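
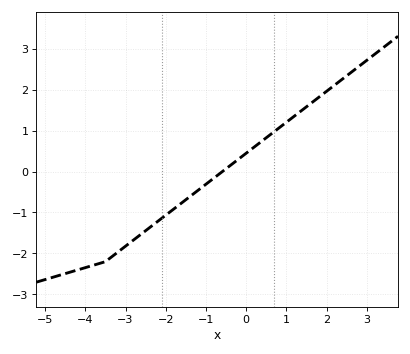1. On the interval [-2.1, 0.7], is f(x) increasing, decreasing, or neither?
increasing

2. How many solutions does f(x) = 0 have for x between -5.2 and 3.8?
1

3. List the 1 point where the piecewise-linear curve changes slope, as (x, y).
(-3.5, -2.2)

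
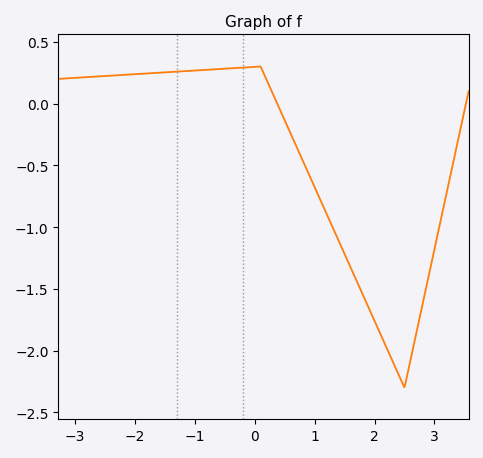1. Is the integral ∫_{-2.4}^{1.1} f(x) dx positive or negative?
positive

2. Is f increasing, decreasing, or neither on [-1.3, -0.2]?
increasing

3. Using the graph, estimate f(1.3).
-1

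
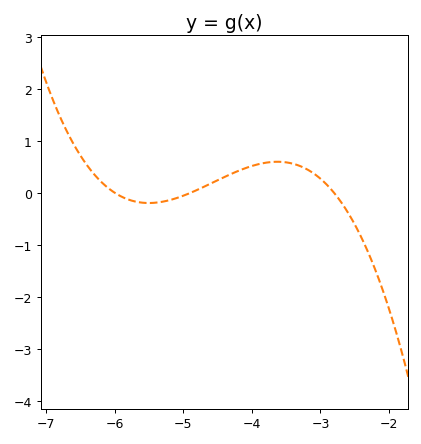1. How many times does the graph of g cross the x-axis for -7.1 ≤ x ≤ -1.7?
3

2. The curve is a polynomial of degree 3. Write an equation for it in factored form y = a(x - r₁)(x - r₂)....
y = -0.24(x + 6)(x + 4.9)(x + 2.8)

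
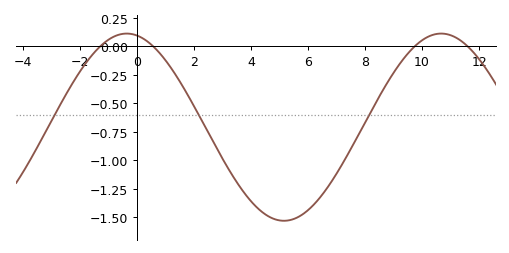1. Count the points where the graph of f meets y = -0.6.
3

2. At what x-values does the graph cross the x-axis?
-1.27, 0.566, 9.75, 11.6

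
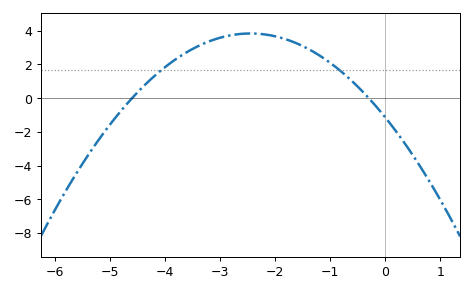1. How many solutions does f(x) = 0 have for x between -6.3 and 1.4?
2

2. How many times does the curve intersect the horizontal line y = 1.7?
2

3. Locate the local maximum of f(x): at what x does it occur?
-2.45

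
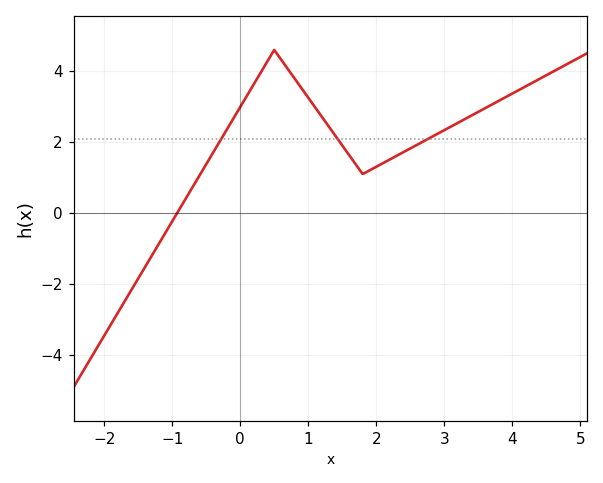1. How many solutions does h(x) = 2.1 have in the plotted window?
3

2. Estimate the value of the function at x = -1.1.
-0.6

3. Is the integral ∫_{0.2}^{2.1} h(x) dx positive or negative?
positive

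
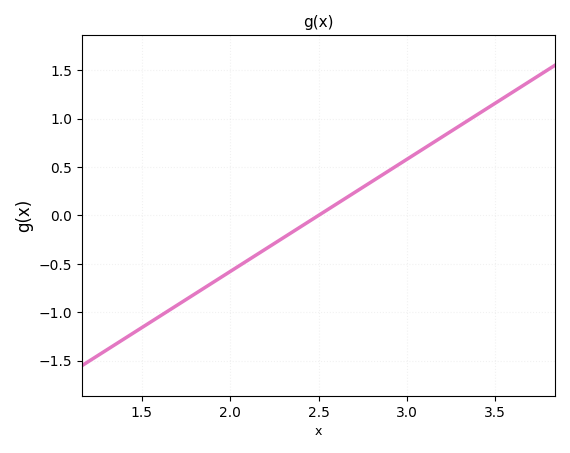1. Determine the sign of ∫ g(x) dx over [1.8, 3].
negative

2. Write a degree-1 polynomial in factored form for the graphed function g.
y = 1.16(x - 2.5)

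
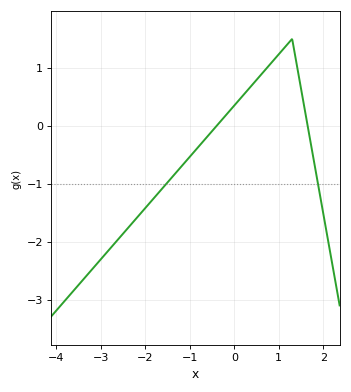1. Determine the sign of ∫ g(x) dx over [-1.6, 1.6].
positive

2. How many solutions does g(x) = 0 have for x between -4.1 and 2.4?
2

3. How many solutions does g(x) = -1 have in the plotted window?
2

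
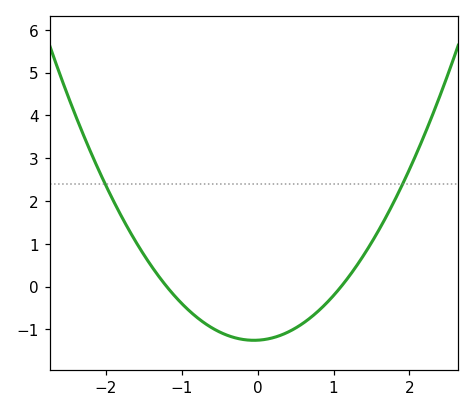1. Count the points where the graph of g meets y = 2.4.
2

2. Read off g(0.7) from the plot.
-0.722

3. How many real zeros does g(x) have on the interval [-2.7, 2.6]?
2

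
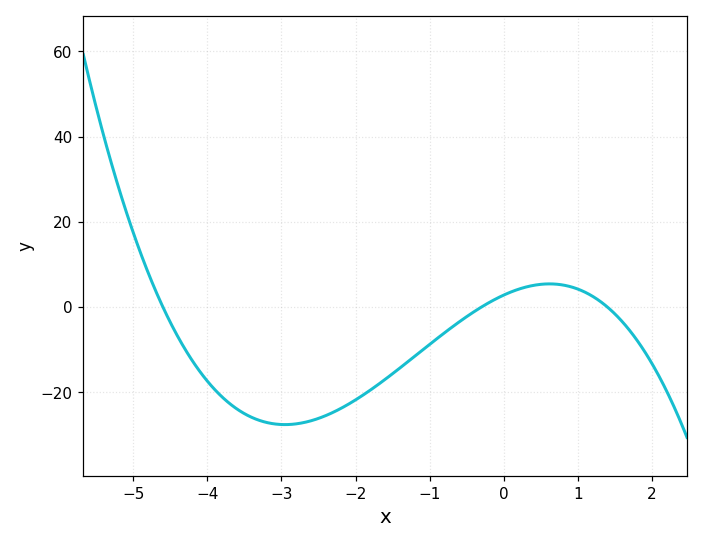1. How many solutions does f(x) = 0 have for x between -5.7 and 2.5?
3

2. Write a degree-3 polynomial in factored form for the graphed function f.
y = -1.45(x + 4.6)(x + 0.3)(x - 1.4)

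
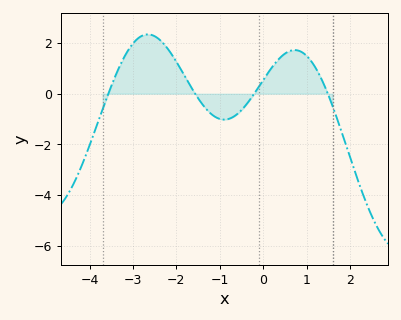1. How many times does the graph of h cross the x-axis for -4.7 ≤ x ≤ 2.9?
4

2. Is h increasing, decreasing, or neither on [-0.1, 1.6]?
neither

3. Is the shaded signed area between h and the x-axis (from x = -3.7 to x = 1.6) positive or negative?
positive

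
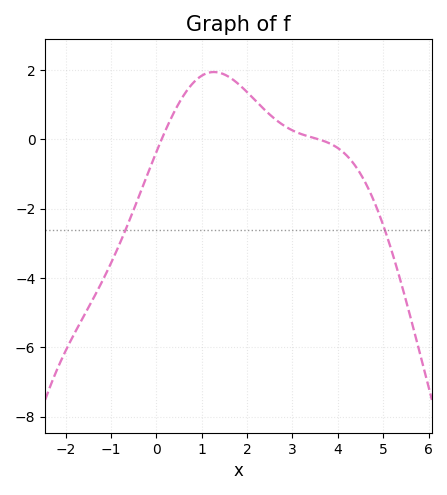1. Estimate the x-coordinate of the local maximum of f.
1.2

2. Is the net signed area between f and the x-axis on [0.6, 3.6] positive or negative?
positive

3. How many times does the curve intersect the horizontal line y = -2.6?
2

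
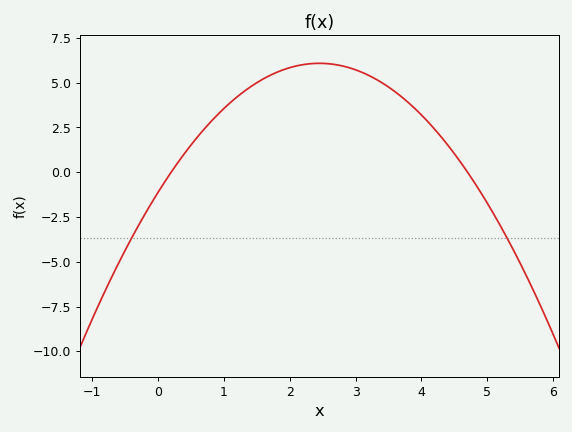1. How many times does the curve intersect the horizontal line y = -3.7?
2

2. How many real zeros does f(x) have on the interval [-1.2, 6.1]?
2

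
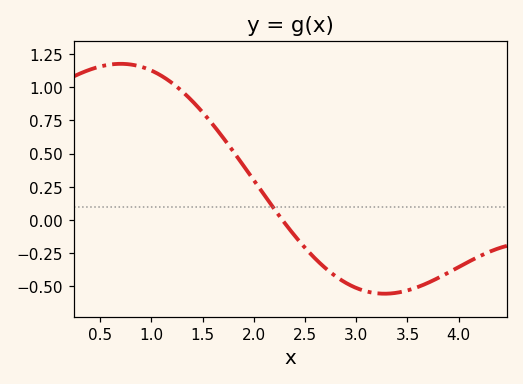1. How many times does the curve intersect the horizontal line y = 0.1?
1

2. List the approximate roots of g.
2.28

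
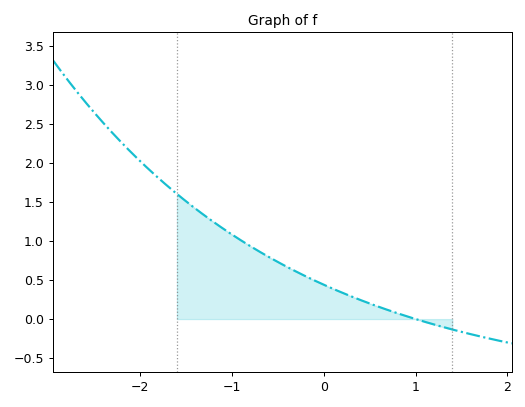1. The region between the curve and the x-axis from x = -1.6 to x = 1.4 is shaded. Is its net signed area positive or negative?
positive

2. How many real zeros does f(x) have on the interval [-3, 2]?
1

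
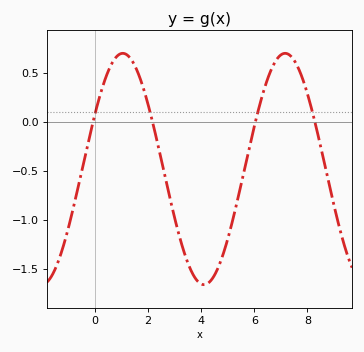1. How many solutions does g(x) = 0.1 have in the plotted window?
4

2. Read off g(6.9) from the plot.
0.65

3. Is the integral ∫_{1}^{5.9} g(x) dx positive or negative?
negative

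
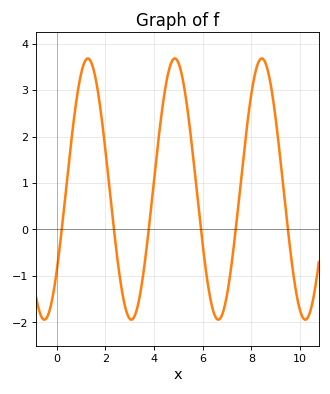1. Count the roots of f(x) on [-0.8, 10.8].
6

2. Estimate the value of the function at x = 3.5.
-1.17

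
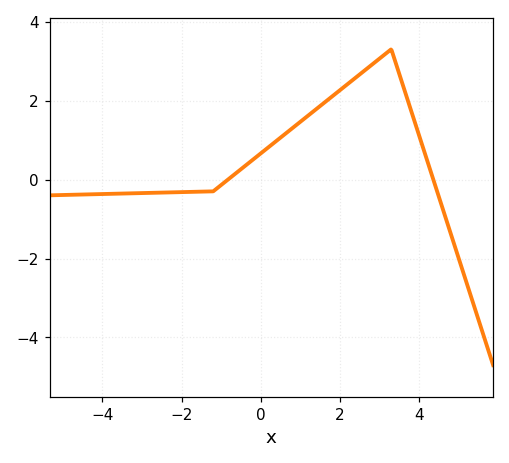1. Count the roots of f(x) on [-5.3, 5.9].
2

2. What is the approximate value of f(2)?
2.26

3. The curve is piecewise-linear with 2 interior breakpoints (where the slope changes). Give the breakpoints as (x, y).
(-1.2, -0.3); (3.3, 3.3)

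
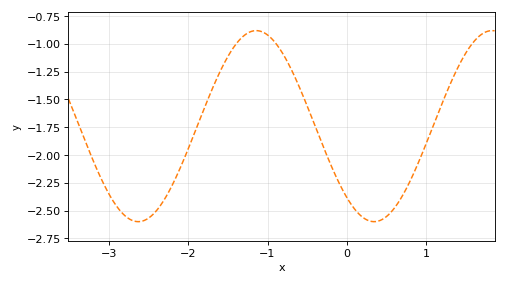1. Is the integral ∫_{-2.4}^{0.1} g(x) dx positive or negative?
negative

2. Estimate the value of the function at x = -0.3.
-1.92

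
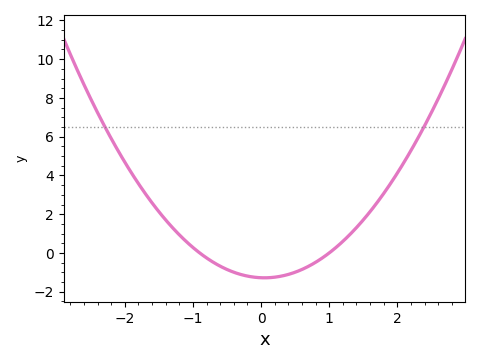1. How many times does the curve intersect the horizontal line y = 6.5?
2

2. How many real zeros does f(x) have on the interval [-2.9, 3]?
2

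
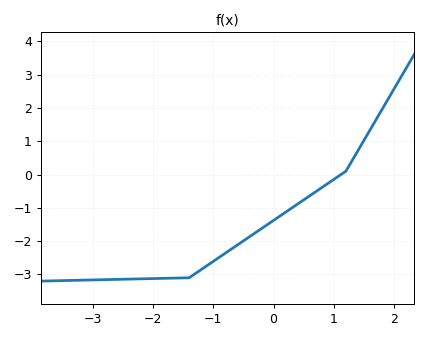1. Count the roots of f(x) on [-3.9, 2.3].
1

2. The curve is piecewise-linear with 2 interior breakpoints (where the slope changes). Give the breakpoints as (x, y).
(-1.4, -3.1); (1.2, 0.1)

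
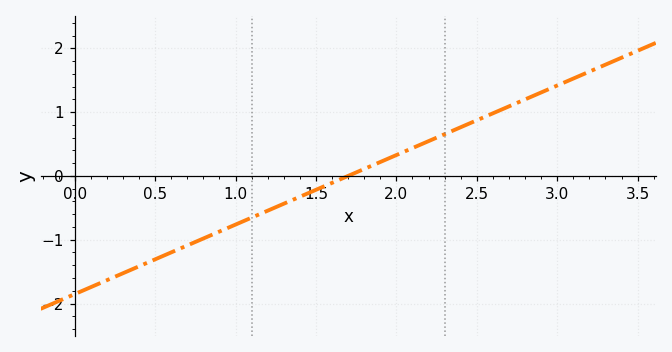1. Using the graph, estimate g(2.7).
1.1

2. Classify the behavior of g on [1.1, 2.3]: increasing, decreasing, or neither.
increasing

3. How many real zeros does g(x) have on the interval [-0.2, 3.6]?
1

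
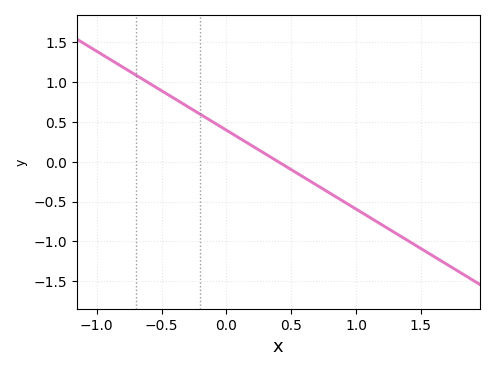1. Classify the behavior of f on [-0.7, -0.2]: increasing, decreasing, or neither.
decreasing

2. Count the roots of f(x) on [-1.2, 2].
1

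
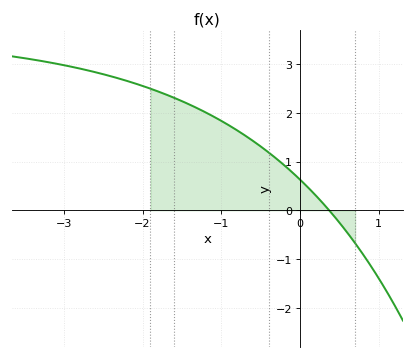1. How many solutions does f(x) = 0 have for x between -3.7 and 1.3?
1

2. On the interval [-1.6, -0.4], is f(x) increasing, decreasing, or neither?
decreasing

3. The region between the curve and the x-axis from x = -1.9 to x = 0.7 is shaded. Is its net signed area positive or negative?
positive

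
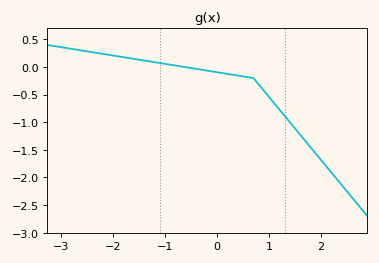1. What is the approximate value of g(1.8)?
-1.45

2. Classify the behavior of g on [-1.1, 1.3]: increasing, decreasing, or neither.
decreasing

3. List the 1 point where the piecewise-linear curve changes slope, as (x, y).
(0.7, -0.2)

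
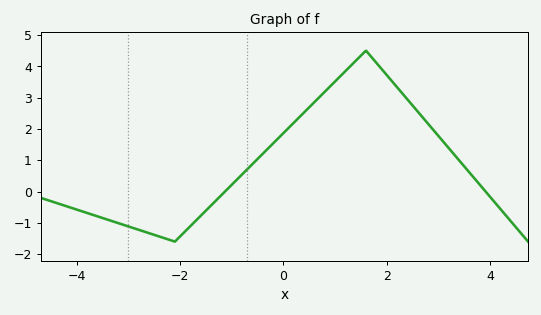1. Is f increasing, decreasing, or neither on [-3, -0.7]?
neither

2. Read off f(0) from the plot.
1.9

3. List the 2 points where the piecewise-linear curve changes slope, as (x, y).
(-2.1, -1.6); (1.6, 4.5)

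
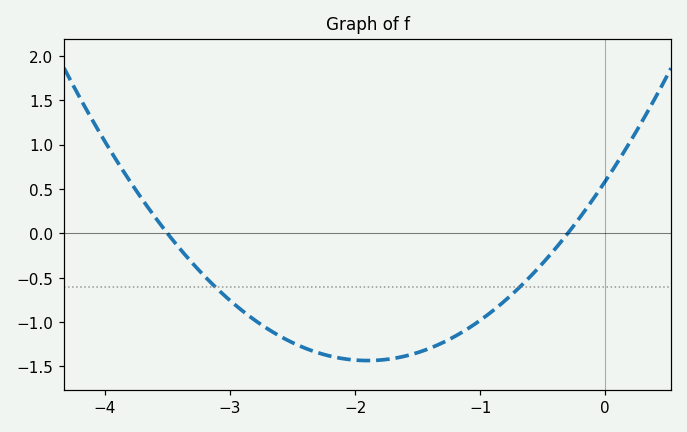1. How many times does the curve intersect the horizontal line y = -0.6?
2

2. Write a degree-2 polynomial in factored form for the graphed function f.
y = 0.56(x + 3.5)(x + 0.3)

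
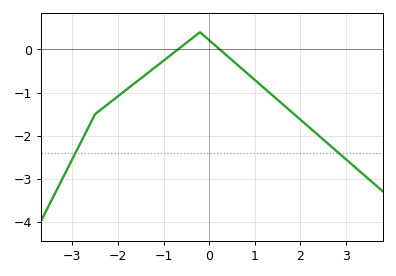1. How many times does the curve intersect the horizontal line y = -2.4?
2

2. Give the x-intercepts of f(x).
-0.6, 0.2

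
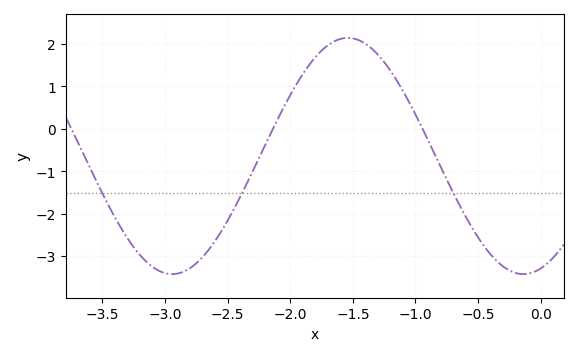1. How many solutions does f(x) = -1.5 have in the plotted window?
3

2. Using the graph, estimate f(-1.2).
1.37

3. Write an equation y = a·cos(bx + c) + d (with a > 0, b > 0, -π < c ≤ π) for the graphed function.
y = 2.78cos(2.24x - 2.83) - 0.64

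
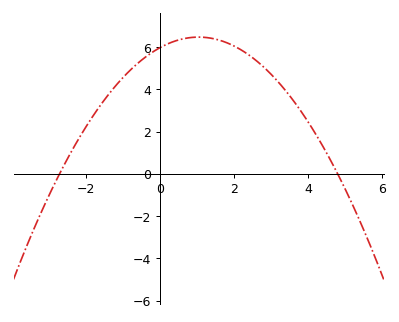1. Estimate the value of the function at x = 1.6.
6.4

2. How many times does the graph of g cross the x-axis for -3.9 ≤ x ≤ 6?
2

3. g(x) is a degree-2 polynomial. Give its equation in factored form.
y = -0.46(x + 2.7)(x - 4.8)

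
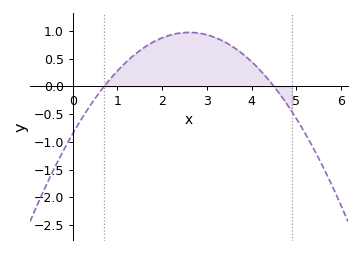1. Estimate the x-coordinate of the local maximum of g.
2.6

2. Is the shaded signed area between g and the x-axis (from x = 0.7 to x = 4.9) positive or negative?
positive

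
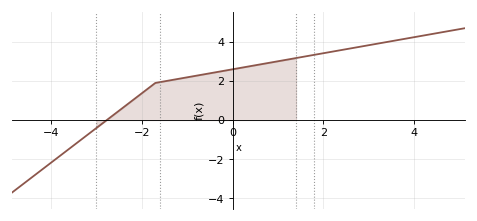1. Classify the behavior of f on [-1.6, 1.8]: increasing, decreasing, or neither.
increasing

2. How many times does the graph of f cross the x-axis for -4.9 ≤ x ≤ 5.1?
1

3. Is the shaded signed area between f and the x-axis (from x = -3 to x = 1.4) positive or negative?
positive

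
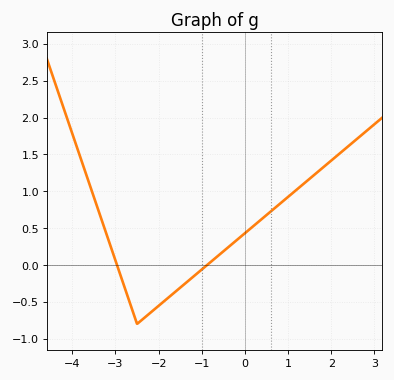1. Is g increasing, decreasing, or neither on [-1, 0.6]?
increasing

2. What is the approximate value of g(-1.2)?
-0.159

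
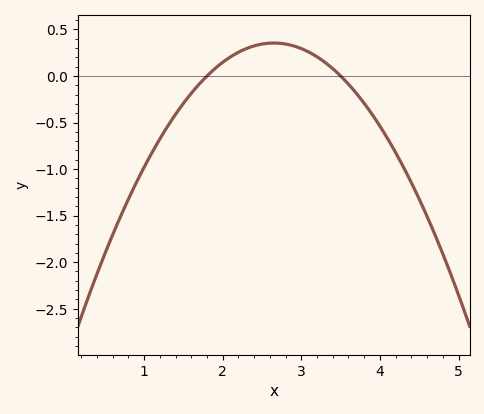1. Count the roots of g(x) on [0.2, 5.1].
2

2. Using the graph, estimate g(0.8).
-1.3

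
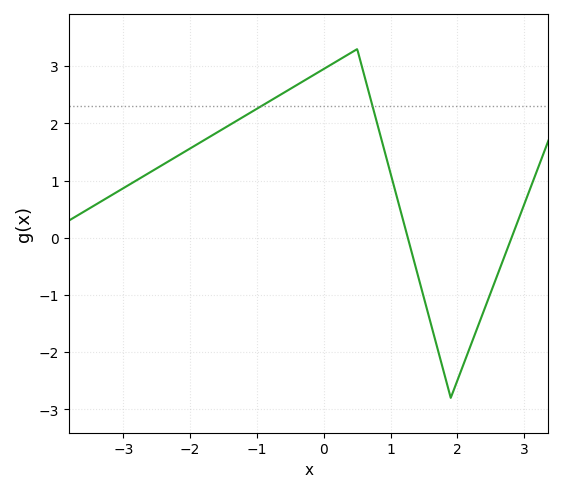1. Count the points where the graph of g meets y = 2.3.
2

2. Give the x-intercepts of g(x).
1.3, 2.8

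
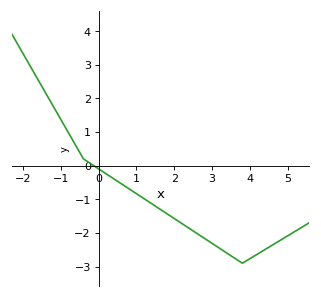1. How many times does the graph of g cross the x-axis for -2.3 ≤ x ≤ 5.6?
1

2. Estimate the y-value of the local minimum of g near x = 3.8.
-2.9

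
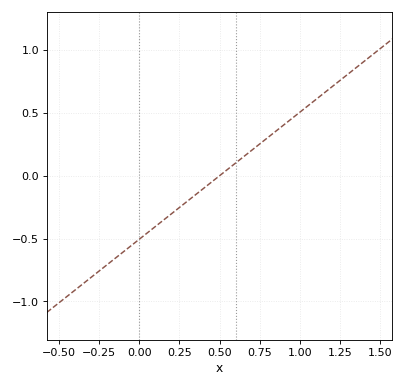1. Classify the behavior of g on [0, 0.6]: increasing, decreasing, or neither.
increasing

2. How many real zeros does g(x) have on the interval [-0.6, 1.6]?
1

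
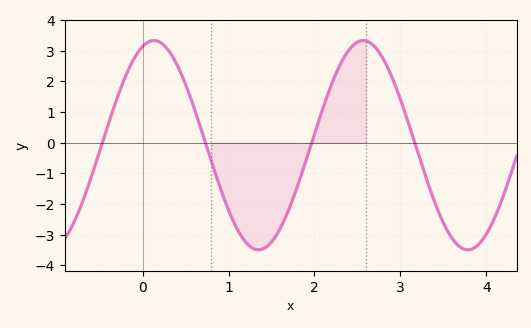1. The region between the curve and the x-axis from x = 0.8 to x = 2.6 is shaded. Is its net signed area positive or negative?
negative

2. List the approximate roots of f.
-0.468, 0.732, 1.97, 3.17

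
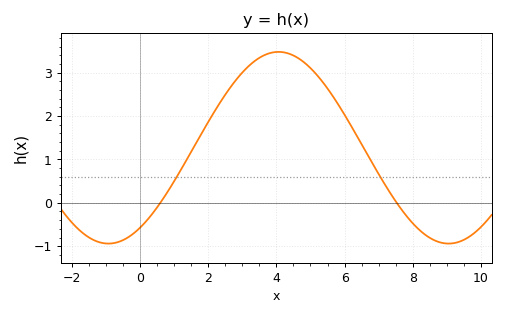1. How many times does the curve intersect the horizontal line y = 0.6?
2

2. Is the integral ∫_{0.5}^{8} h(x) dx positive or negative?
positive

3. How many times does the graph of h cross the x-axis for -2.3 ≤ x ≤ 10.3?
2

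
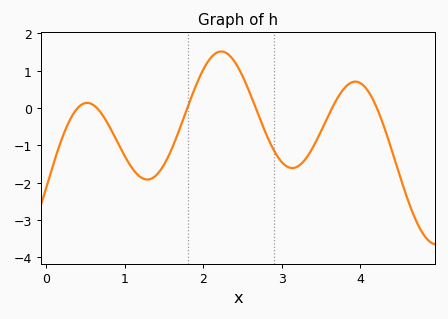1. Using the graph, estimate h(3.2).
-1.57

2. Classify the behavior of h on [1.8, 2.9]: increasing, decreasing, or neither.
neither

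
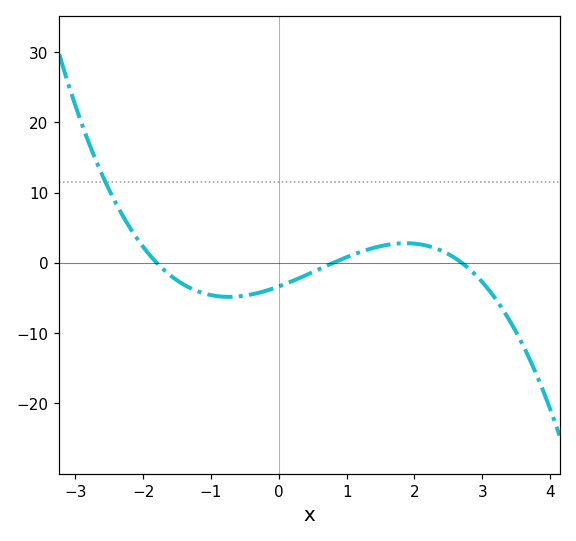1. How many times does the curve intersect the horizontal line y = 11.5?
1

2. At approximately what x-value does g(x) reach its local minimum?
-0.738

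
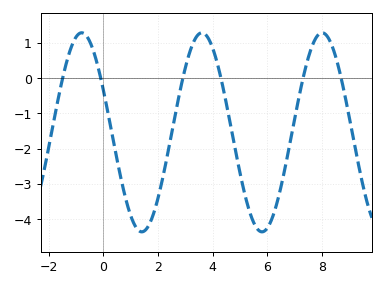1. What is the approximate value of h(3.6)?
1.3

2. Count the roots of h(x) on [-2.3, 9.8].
6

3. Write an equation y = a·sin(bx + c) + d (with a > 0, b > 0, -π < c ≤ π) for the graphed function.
y = 2.82sin(1.4x + 2.7) - 1.54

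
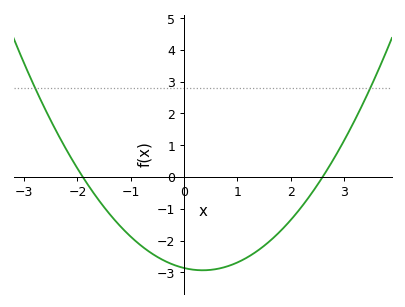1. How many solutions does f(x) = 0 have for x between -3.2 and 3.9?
2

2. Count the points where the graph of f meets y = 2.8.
2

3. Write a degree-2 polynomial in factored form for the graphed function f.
y = 0.58(x + 1.9)(x - 2.6)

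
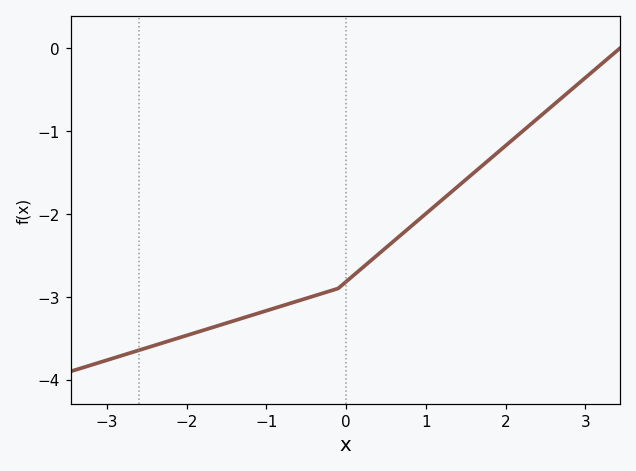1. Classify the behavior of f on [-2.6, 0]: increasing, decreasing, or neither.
increasing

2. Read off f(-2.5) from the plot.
-3.62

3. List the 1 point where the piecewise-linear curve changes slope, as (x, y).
(-0.1, -2.9)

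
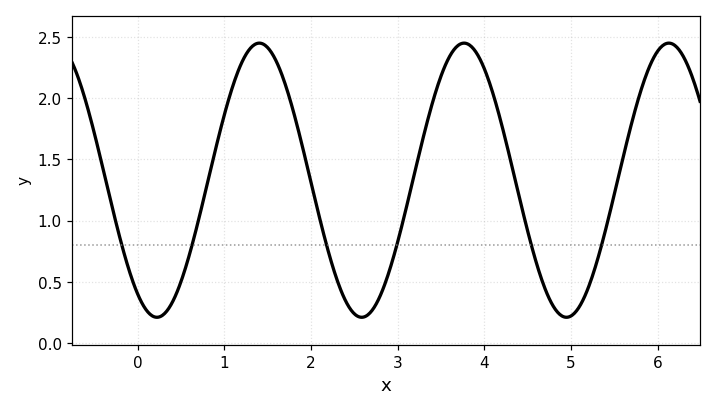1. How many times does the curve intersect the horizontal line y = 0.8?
6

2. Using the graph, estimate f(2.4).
0.35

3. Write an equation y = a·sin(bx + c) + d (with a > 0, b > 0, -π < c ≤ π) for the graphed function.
y = 1.12sin(2.7x - 2.2) + 1.33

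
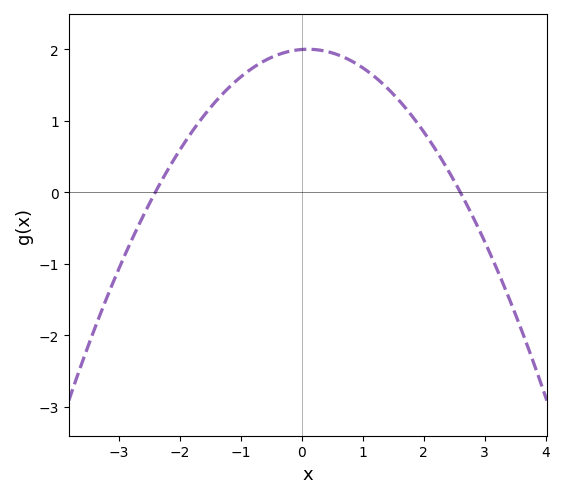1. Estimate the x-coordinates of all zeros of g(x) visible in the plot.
-2.4, 2.6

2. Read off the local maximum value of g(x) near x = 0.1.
2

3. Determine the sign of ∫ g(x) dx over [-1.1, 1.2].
positive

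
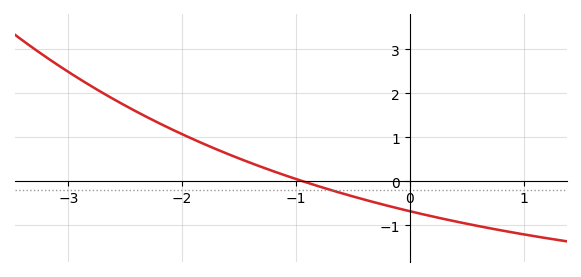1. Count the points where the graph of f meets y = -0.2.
1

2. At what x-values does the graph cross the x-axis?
-0.94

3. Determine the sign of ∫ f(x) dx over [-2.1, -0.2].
positive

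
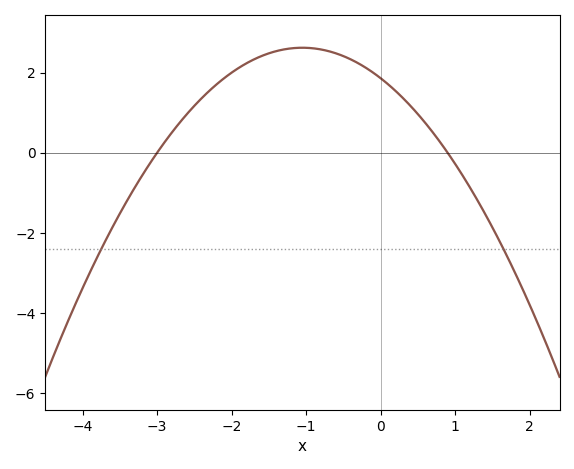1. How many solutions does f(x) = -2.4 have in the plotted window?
2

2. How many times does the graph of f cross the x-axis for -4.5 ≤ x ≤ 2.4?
2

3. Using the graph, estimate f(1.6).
-2.22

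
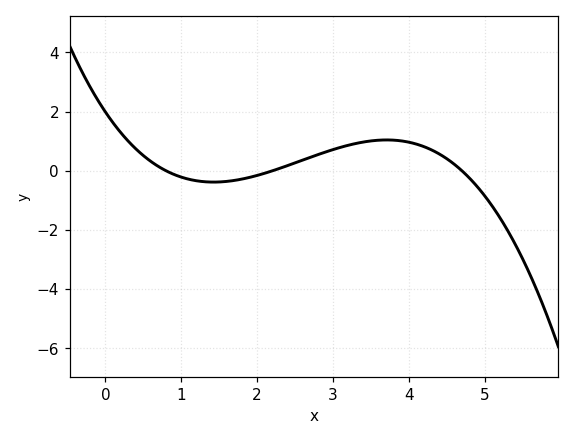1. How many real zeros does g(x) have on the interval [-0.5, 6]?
3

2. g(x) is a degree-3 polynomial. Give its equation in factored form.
y = -0.24(x - 0.8)(x - 2.2)(x - 4.7)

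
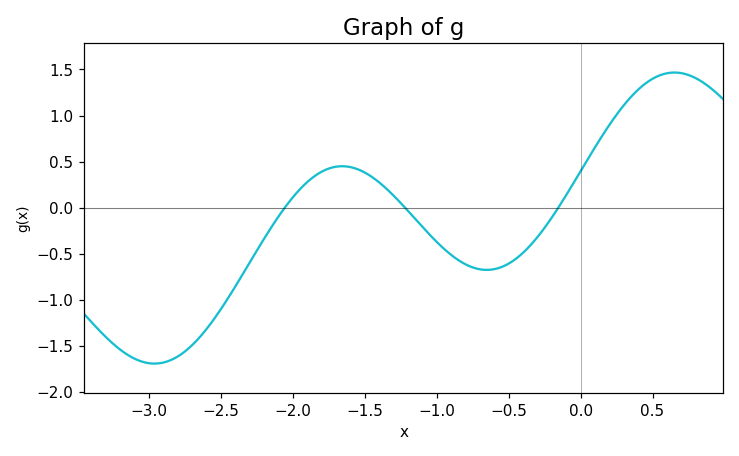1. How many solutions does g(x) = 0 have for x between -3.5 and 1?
3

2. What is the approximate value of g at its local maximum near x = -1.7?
0.45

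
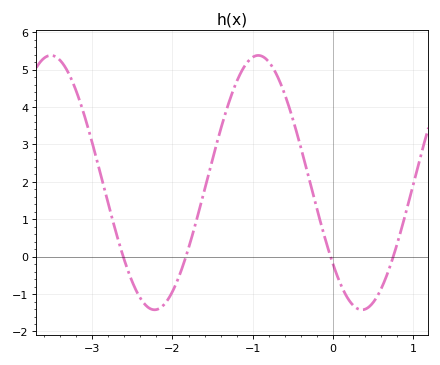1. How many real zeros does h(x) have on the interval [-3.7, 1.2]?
4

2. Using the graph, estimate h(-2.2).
-1.4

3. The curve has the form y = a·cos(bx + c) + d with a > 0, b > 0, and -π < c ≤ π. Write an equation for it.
y = 3.4cos(2.4x + 2.3) + 1.98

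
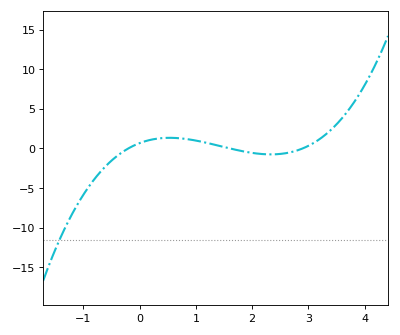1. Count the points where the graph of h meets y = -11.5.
1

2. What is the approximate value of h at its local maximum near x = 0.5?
1.33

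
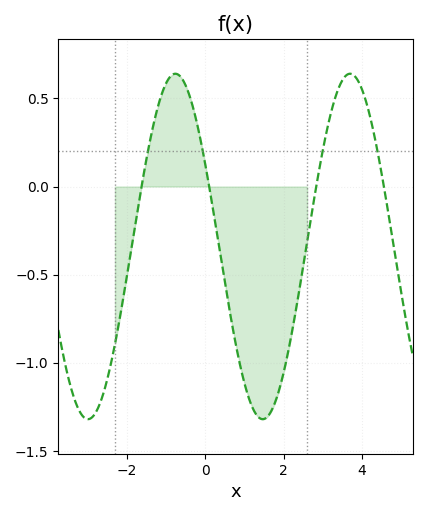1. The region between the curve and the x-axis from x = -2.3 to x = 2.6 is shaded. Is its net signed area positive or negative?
negative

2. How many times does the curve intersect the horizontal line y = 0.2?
4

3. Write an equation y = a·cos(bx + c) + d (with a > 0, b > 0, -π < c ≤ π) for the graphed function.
y = 0.98cos(1.4x + 1.1) - 0.34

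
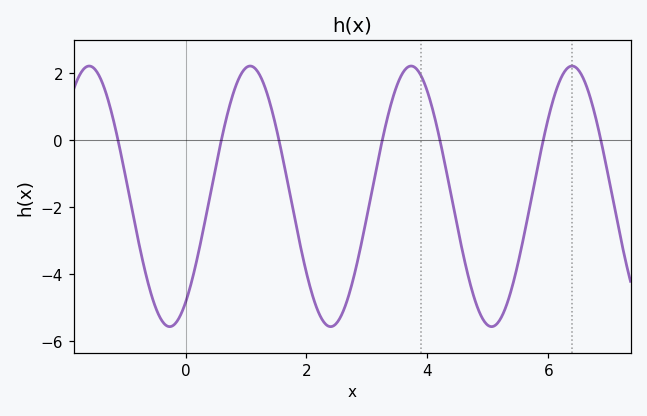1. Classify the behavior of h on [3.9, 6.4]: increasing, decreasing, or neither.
neither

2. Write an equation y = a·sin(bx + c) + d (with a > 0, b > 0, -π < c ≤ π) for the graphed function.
y = 3.89sin(2.36x - 0.95) - 1.67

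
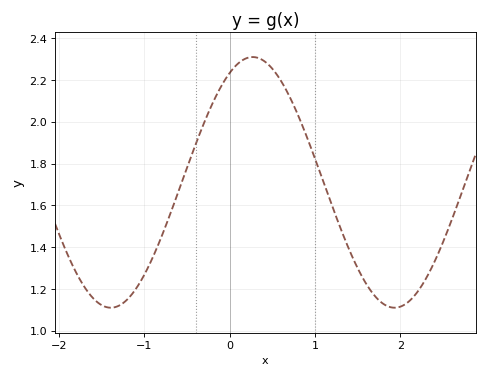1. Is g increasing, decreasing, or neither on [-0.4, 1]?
neither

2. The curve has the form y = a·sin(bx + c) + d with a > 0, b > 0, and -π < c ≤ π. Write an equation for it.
y = 0.6sin(1.9x + 1.1) + 1.71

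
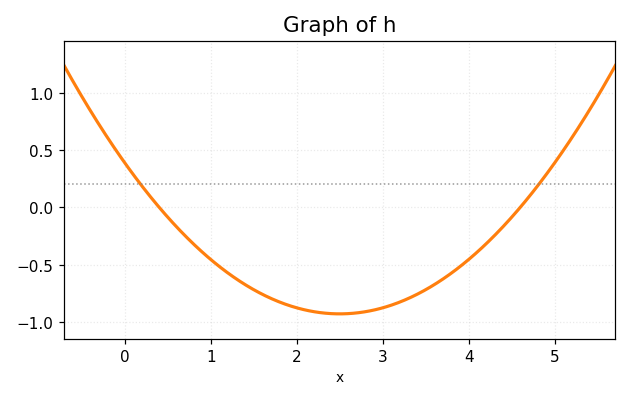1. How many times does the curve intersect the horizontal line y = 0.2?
2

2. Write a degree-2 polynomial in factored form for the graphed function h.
y = 0.21(x - 0.4)(x - 4.6)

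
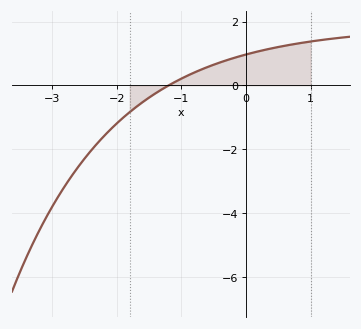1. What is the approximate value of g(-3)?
-3.8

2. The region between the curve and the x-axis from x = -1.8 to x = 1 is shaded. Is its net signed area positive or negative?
positive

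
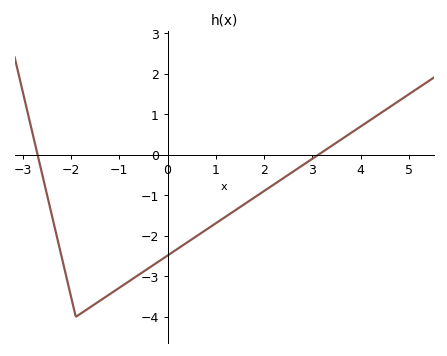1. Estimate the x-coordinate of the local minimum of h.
-1.9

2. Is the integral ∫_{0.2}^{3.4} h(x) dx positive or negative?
negative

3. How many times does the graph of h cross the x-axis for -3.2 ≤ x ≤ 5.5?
2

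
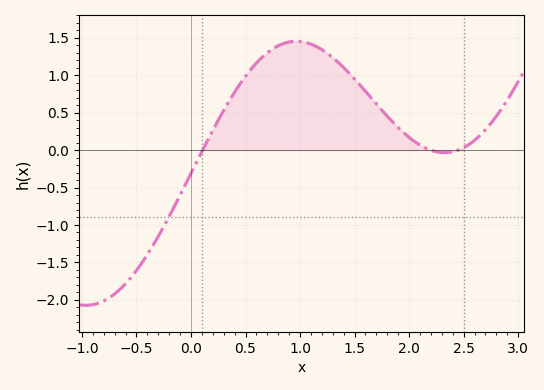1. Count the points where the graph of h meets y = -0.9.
1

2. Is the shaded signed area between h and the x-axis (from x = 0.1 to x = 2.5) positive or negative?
positive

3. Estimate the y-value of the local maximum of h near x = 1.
1.45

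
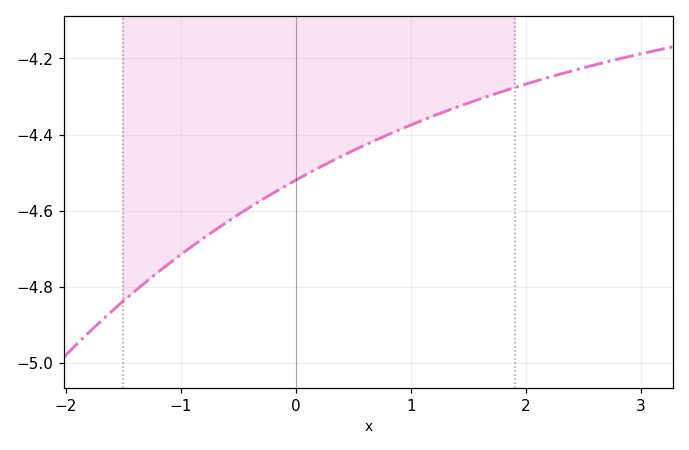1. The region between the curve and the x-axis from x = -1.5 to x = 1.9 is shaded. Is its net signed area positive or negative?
negative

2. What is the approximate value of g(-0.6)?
-4.64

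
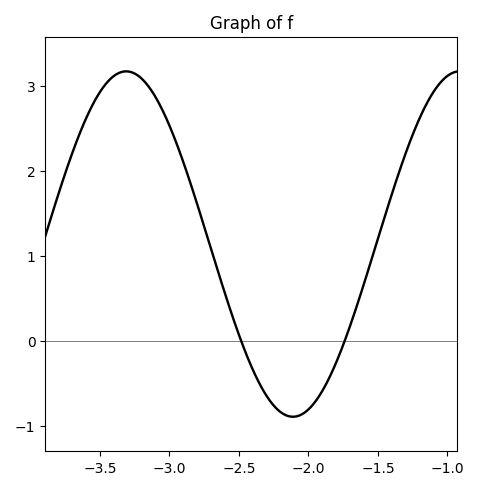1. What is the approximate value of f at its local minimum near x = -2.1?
-0.9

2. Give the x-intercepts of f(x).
-2.5, -1.75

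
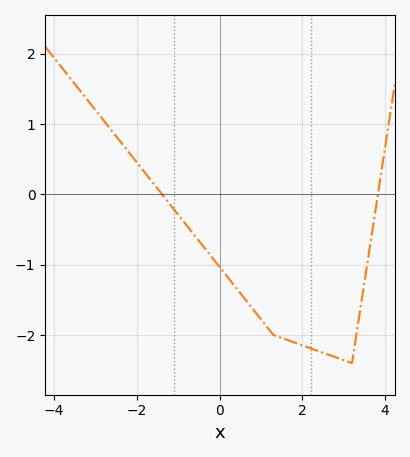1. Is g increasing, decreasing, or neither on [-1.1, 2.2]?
decreasing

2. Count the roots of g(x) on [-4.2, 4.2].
2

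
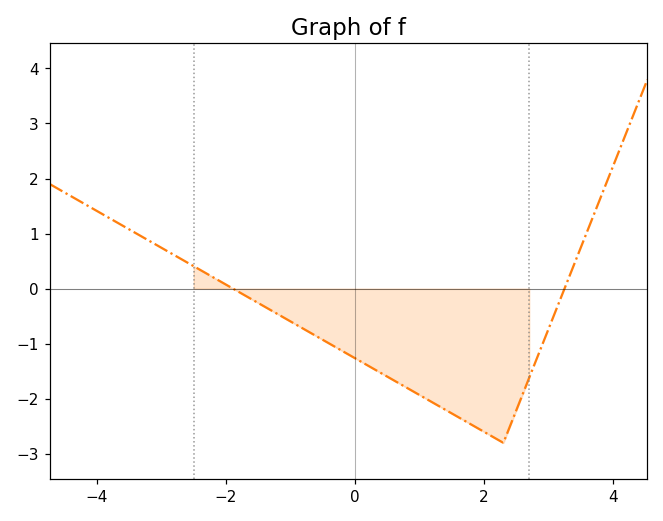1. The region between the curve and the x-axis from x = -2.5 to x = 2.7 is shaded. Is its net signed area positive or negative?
negative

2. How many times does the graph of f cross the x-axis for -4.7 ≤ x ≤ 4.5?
2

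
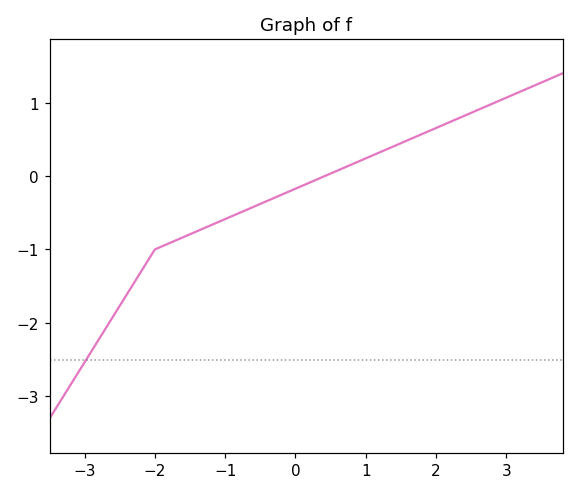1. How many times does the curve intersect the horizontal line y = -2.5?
1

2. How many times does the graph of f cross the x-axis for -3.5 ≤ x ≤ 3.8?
1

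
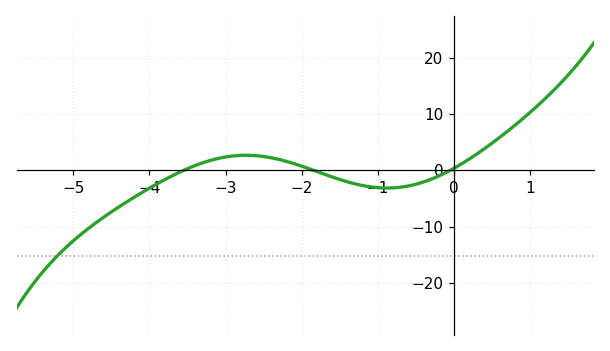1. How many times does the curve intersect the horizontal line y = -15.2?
1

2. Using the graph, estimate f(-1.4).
-2.03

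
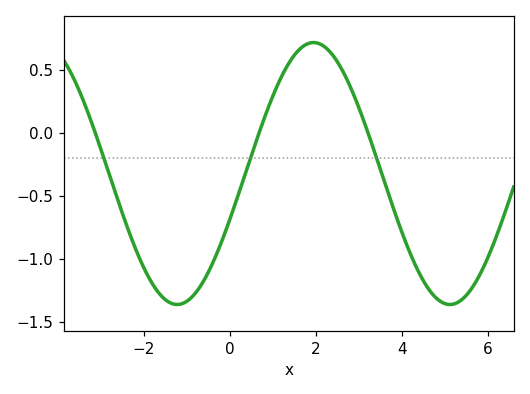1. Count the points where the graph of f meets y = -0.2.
3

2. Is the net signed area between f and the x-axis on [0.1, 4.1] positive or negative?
positive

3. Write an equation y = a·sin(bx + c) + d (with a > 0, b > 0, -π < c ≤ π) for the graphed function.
y = 1.04sin(0.99x - 0.36) - 0.32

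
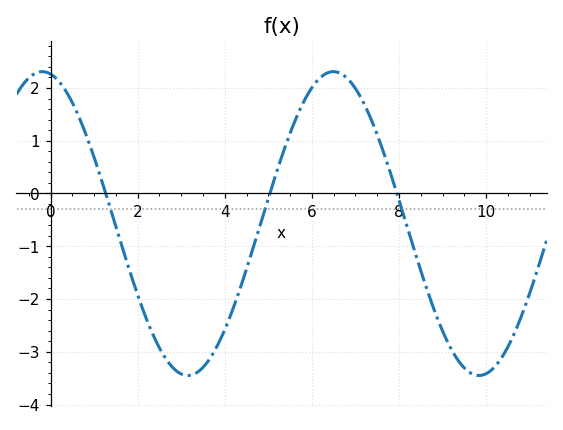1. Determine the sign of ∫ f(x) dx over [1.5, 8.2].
negative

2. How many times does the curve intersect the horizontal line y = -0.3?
3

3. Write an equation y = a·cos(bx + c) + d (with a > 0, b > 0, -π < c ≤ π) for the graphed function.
y = 2.88cos(0.94x + 0.18) - 0.57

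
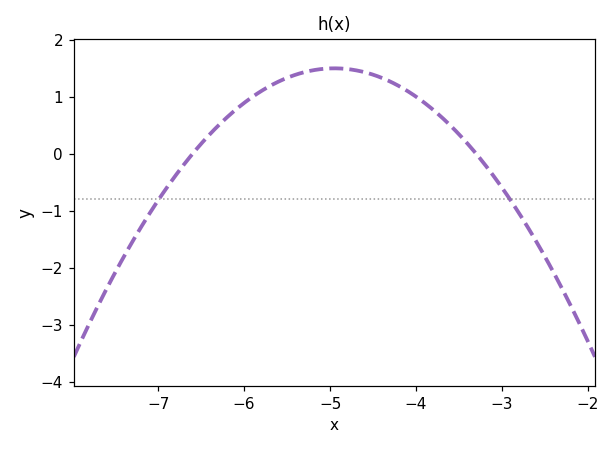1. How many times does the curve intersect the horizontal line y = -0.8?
2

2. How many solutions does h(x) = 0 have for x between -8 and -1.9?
2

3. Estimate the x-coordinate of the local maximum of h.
-4.95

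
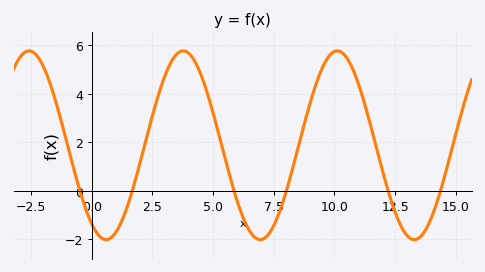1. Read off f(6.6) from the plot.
-1.8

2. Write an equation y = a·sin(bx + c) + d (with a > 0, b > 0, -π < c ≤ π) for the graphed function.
y = 3.89sin(0.99x - 2.2) + 1.88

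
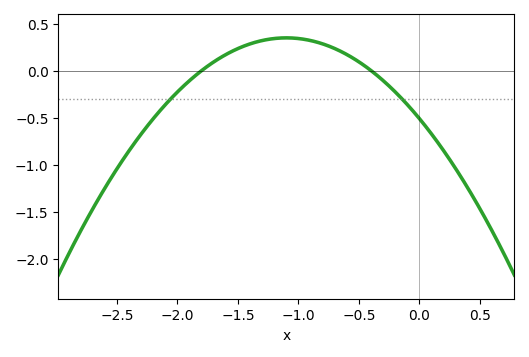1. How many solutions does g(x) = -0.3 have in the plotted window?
2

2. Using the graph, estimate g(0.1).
-0.674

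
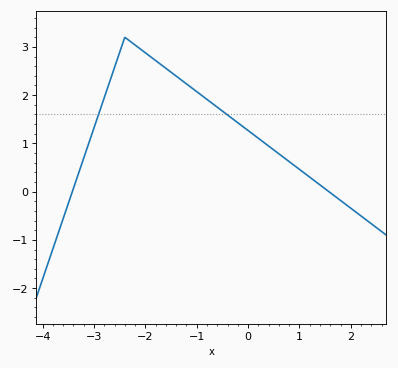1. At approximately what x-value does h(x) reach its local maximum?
-2.4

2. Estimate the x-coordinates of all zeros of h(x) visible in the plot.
-3.4, 1.6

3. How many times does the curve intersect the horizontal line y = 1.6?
2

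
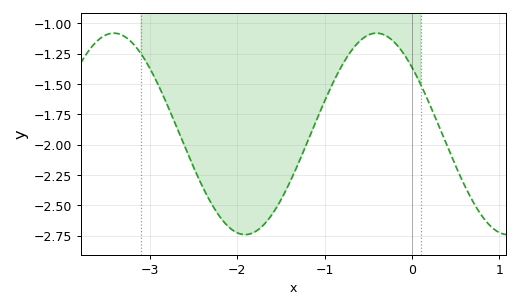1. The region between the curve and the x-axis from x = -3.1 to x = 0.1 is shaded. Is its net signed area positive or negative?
negative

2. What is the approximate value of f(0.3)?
-1.83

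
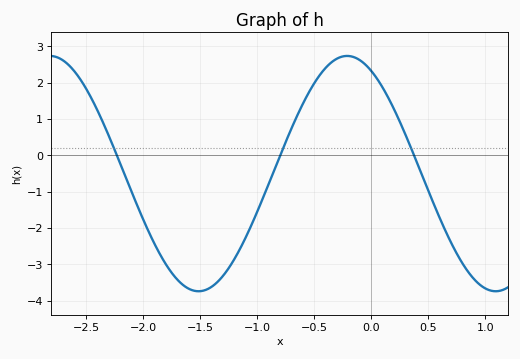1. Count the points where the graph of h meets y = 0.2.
3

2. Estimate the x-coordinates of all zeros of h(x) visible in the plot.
-2.2, -0.8, 0.4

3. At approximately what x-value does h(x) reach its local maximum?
-0.2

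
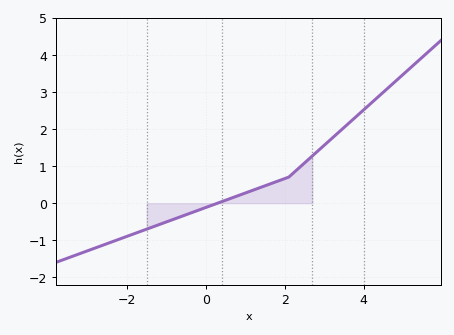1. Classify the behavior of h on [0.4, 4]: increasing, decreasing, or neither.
increasing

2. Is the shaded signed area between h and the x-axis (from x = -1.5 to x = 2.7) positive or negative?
positive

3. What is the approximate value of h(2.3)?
0.9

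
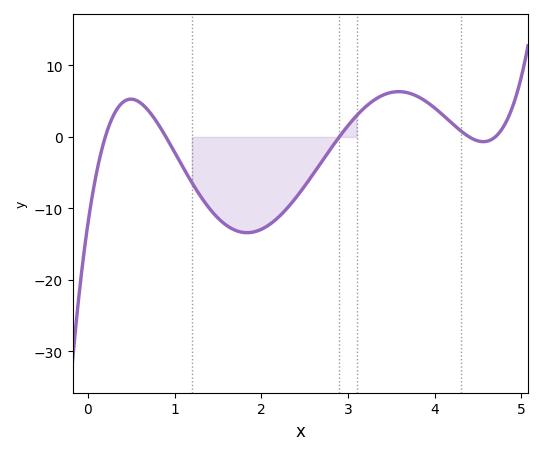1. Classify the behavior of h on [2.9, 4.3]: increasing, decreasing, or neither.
neither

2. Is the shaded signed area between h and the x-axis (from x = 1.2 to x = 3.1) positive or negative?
negative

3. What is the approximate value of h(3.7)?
6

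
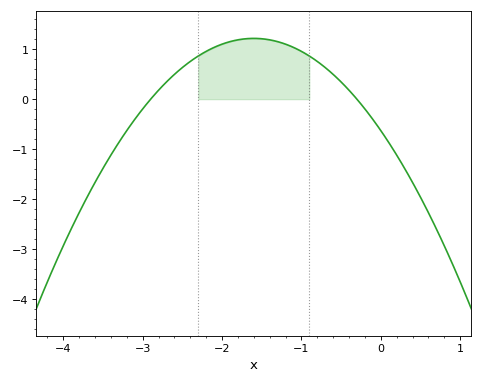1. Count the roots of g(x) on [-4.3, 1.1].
2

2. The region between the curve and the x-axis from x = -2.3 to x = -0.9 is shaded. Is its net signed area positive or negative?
positive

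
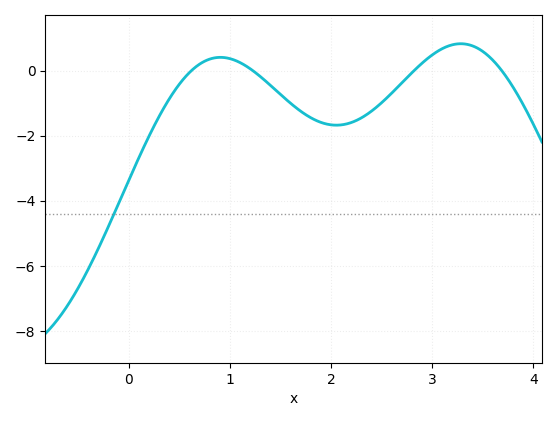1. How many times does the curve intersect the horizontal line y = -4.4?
1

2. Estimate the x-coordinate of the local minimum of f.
2.1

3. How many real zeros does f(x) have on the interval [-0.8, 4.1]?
4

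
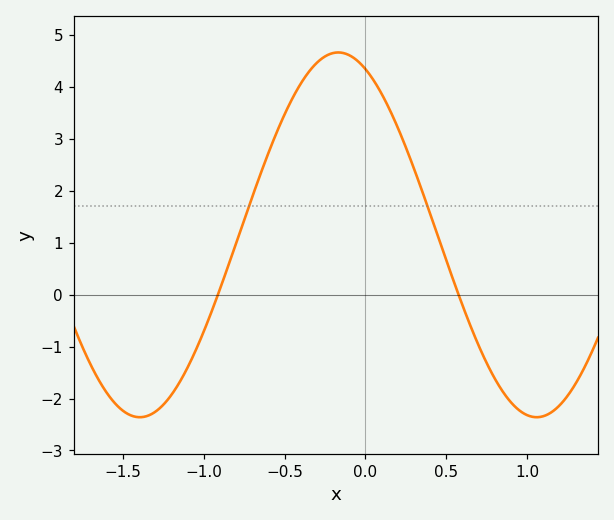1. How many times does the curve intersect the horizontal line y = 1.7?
2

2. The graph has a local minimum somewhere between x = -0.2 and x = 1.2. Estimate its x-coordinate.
1.05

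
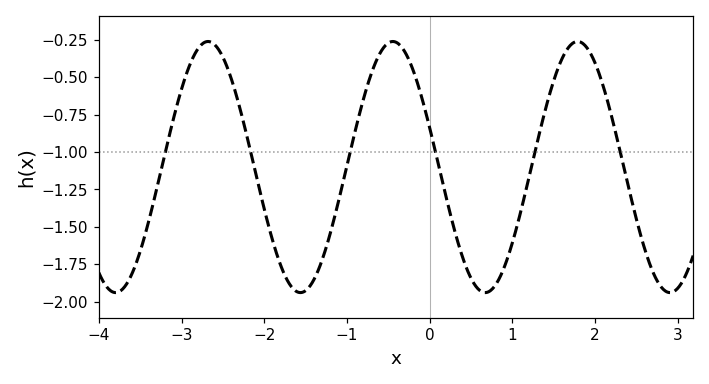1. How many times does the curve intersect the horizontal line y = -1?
6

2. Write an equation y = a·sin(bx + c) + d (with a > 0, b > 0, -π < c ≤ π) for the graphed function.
y = 0.84sin(2.8x + 2.8) - 1.1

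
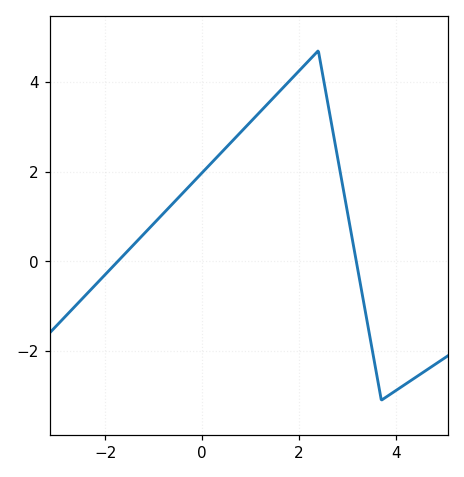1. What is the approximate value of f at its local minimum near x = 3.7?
-3.1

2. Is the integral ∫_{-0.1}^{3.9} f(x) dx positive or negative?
positive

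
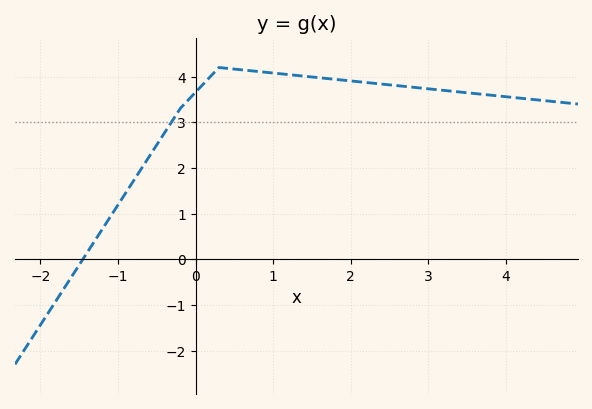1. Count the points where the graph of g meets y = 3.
1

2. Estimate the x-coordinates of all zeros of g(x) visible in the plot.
-1.5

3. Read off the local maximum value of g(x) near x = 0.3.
4.2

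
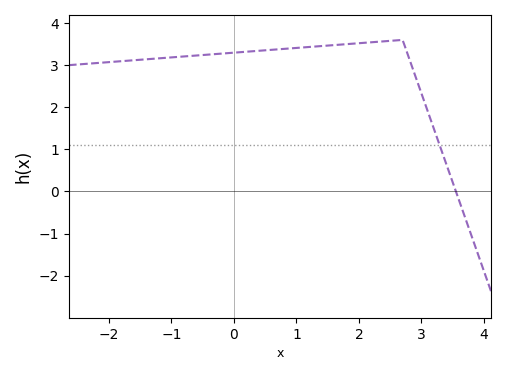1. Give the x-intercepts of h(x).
3.55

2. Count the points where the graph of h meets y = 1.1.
1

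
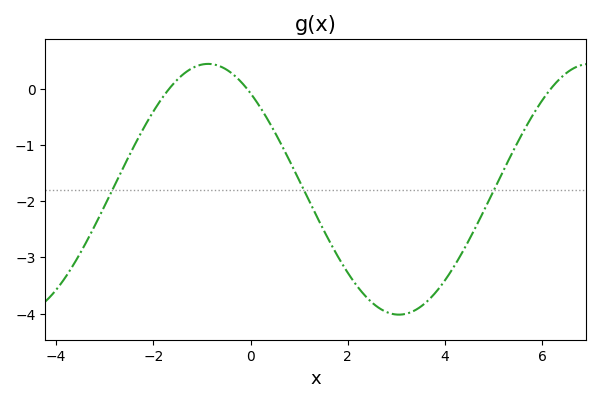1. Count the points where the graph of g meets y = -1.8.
3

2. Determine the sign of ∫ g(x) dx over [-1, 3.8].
negative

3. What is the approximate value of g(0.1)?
-0.203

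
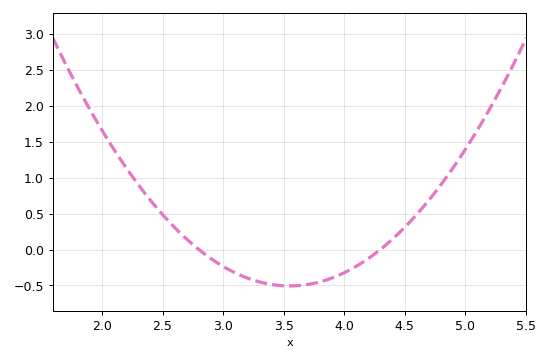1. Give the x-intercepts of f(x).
2.8, 4.3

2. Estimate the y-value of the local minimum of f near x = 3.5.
-0.506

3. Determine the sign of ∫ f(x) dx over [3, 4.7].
negative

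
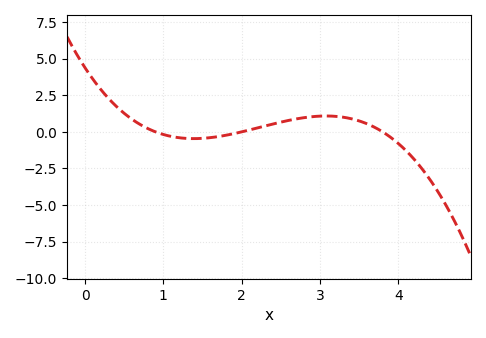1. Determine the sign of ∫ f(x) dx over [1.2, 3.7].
positive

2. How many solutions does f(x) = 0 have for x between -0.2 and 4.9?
3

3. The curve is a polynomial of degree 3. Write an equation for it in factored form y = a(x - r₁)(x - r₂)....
y = -0.64(x - 0.9)(x - 2)(x - 3.8)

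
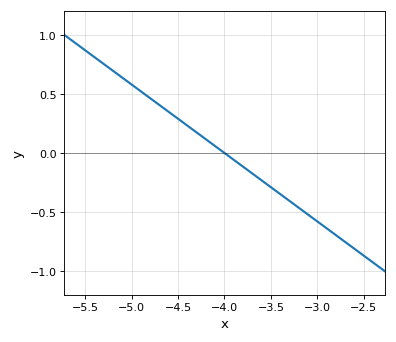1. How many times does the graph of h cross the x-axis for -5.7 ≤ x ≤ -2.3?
1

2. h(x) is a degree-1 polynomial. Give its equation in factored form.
y = -0.58(x + 4)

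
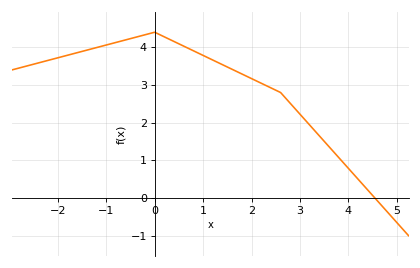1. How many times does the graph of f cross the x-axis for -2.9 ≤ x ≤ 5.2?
1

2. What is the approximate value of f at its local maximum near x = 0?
4.4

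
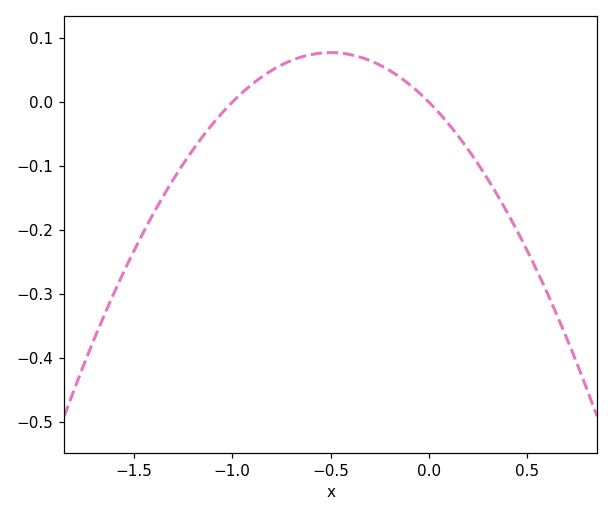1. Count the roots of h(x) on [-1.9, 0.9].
2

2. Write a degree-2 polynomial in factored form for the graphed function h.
y = -0.31(x + 1)(x - 0)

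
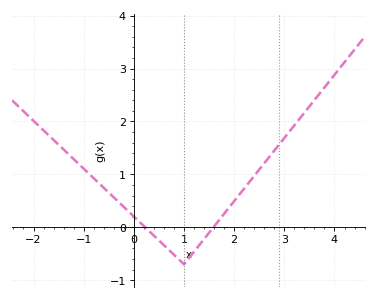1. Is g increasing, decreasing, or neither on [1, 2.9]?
increasing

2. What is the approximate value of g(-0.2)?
0.4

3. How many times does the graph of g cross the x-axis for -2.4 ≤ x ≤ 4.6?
2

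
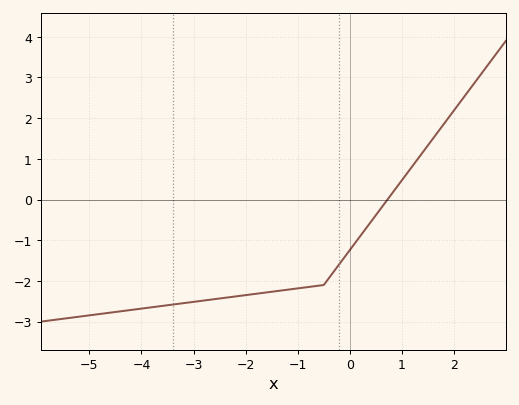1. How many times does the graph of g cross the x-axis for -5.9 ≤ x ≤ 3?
1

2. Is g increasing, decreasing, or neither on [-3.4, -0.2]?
increasing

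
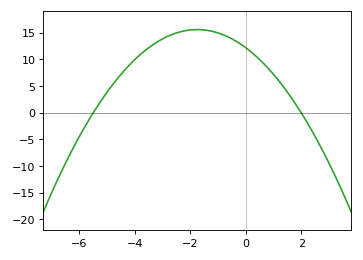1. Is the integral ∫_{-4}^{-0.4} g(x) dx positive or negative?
positive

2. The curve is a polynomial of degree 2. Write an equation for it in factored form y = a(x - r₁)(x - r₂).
y = -1.11(x + 5.5)(x - 2)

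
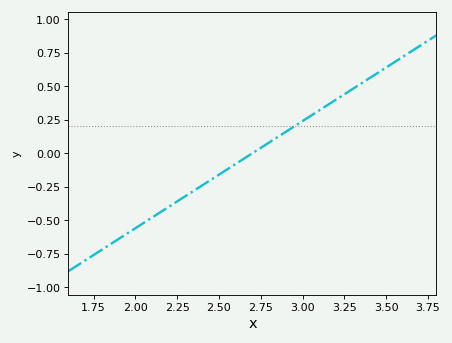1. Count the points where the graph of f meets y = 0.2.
1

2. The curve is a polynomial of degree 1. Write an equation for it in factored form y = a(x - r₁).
y = 0.8(x - 2.7)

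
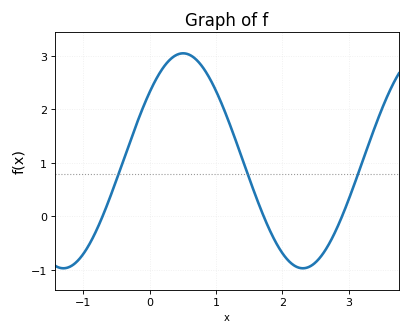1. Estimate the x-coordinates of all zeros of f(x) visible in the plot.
-0.71, 1.72, 2.9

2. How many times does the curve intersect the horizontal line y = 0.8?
3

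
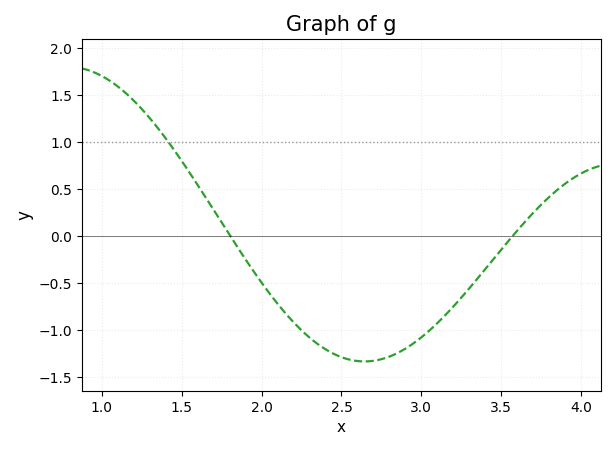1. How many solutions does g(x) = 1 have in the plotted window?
1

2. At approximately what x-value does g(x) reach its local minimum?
2.64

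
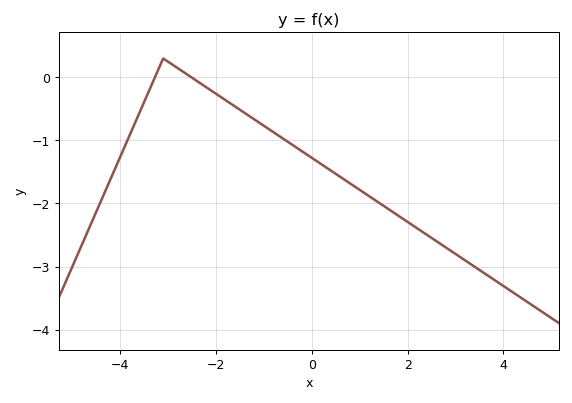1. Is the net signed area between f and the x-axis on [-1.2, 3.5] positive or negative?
negative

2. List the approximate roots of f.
-3.27, -2.51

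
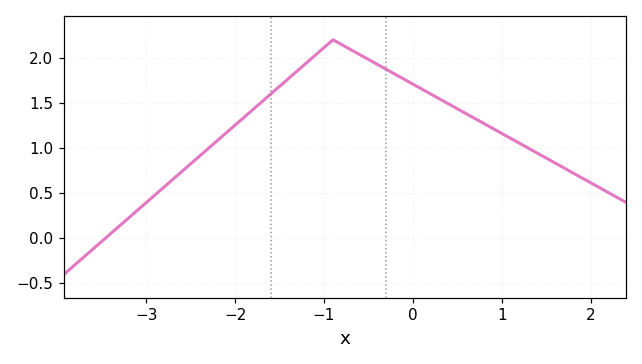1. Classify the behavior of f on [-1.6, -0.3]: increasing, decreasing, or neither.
neither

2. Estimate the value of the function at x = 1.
1.16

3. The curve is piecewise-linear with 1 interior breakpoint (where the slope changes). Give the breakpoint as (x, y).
(-0.9, 2.2)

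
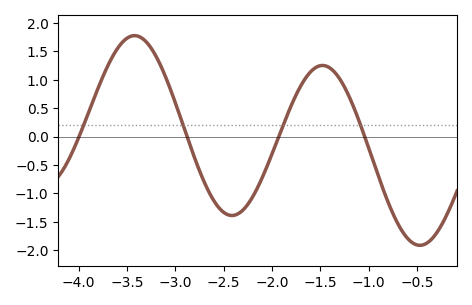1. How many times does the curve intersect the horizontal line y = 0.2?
4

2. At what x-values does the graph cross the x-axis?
-4, -2.88, -1.93, -1.04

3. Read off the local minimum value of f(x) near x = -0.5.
-1.92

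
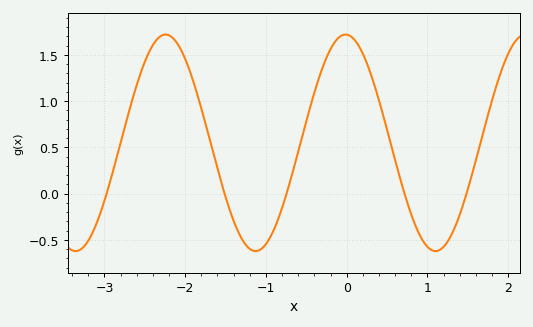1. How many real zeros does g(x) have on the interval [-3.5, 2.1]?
5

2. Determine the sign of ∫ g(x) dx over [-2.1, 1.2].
positive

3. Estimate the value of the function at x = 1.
-0.574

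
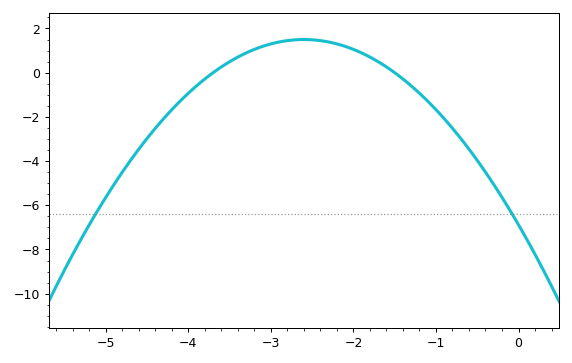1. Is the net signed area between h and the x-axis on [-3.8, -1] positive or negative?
positive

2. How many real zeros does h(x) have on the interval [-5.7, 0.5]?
2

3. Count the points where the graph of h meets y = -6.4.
2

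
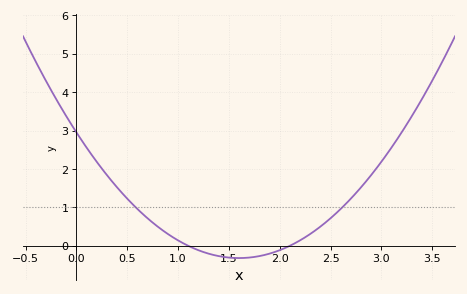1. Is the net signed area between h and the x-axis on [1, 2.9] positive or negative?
positive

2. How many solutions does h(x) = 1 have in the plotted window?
2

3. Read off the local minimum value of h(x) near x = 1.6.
-0.32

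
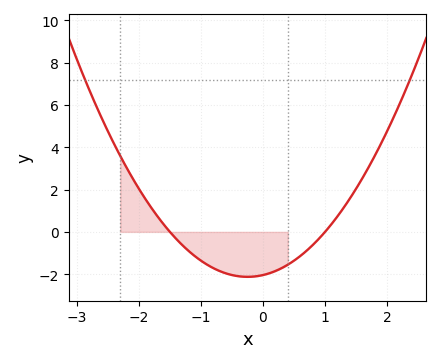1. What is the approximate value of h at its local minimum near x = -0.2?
-2.12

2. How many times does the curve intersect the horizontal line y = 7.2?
2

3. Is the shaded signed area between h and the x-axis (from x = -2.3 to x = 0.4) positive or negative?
negative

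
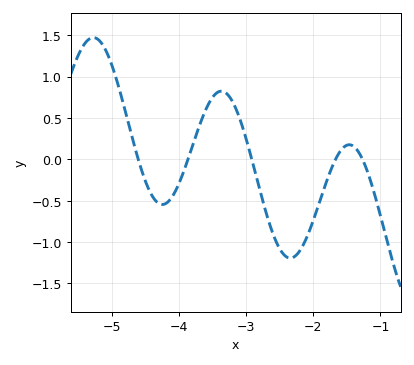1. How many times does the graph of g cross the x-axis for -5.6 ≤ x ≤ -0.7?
5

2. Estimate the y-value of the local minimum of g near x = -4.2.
-0.546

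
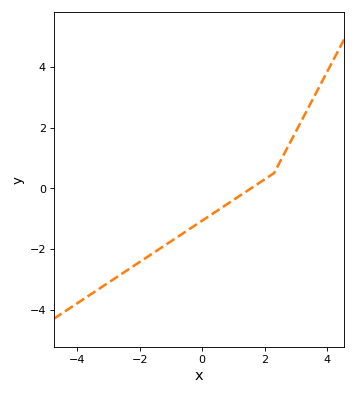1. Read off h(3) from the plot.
1.88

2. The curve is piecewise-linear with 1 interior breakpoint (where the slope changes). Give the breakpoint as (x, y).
(2.3, 0.5)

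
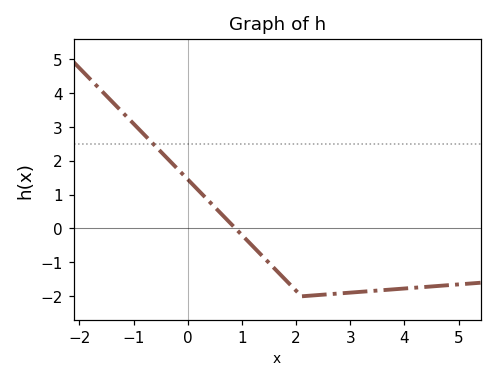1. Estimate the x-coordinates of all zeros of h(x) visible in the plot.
0.8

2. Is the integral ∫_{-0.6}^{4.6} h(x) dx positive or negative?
negative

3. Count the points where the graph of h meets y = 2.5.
1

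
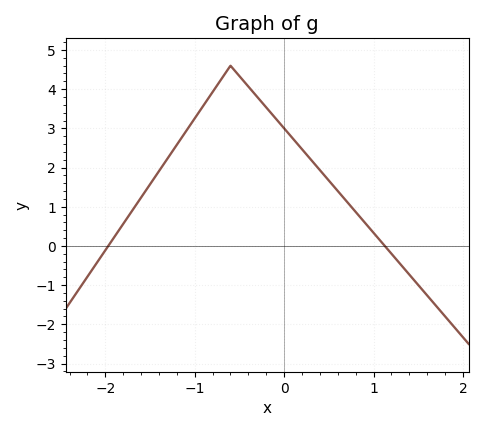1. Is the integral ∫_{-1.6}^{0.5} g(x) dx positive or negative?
positive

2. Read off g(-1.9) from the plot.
0.2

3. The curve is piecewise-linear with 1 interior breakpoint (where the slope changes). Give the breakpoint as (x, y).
(-0.6, 4.6)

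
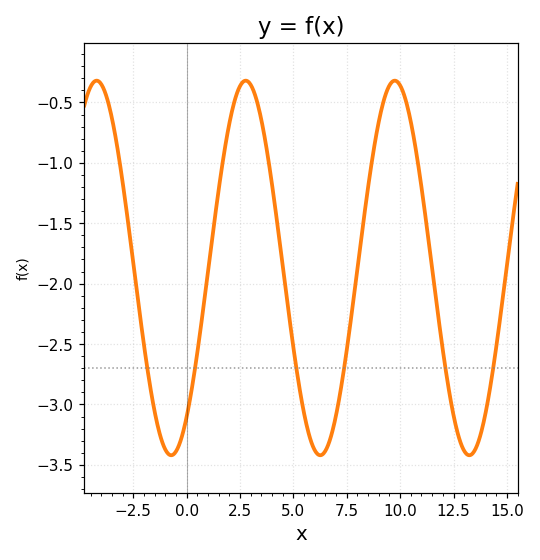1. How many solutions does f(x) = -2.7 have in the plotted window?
6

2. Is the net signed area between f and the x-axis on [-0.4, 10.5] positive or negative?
negative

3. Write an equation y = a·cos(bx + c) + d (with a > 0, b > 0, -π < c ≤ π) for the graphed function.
y = 1.55cos(0.9x - 2.49) - 1.87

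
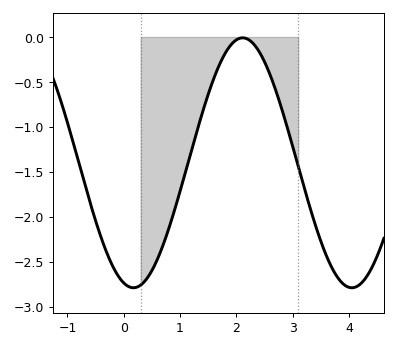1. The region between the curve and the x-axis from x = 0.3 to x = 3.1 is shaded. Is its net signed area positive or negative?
negative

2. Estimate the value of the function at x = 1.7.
-0.308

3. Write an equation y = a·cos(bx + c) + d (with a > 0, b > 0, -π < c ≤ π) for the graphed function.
y = 1.39cos(1.62x + 2.86) - 1.4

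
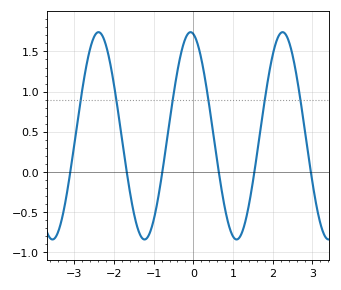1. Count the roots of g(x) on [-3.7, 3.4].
6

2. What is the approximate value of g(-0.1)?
1.75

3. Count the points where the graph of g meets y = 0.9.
6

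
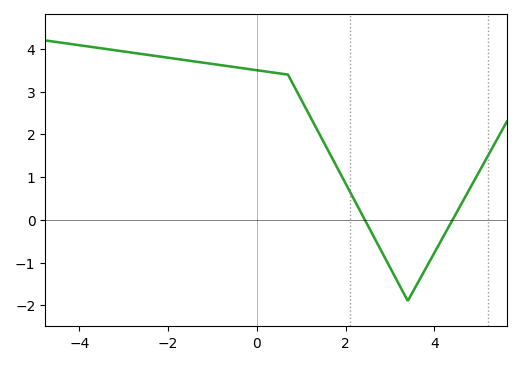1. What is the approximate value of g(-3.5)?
4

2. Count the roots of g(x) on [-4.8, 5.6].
2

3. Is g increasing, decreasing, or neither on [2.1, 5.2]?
neither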